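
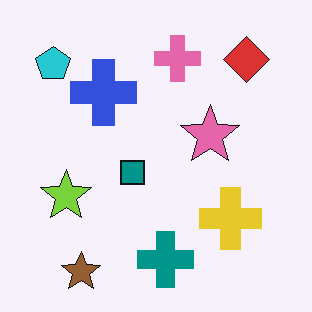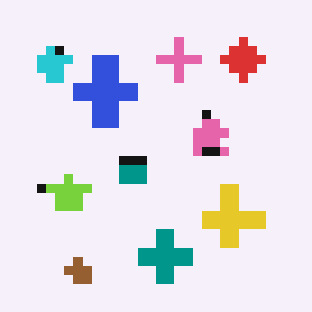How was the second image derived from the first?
The transformation is: heavily pixelated into large blocks.

Shapes are reduced to large square blocks; fine edges and outlines are lost — a downscale-then-upscale (mosaic) effect.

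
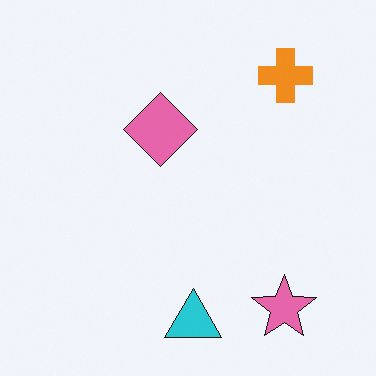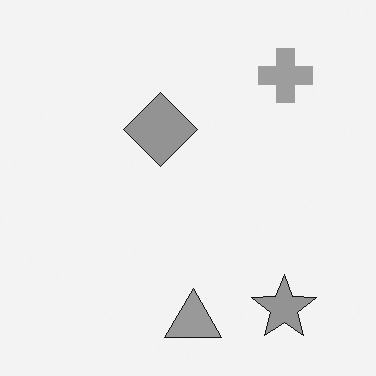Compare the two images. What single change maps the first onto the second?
This is the original image converted to grayscale.

All color is removed — every shape is now a shade of grey.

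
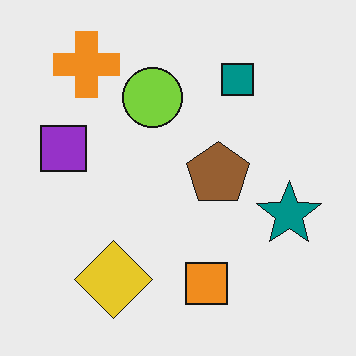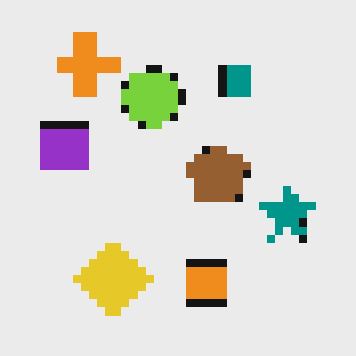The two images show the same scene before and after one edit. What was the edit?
It was pixelated into visible square blocks.

Shapes are reduced to large square blocks; fine edges and outlines are lost — a downscale-then-upscale (mosaic) effect.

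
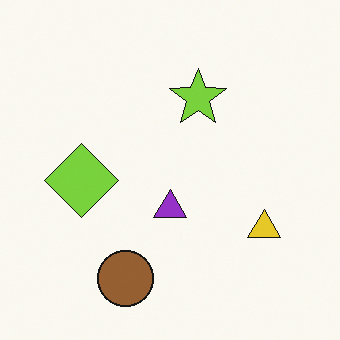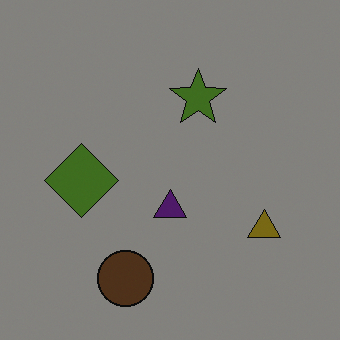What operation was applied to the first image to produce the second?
The image was darkened a lot.

Every pixel — background and shapes alike — is uniformly darkened.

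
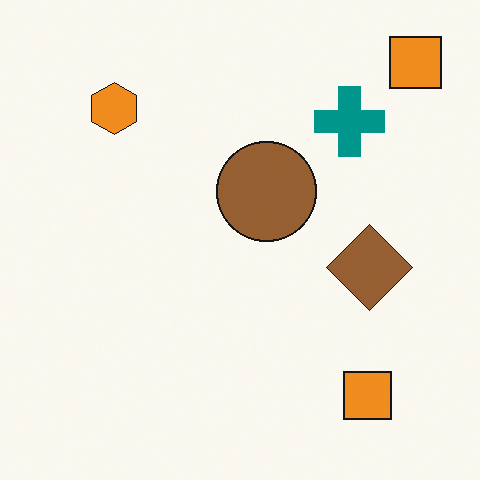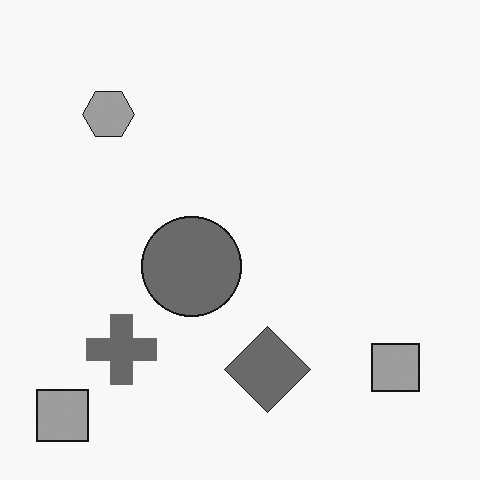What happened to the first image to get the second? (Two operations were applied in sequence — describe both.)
It was converted to grayscale, then transposed (reflected across the top-left ↔ bottom-right diagonal).

All color is removed — every shape is now a shade of grey. Shapes have swapped their row and column positions — what was in the top-right is now in the bottom-left — a diagonal reflection.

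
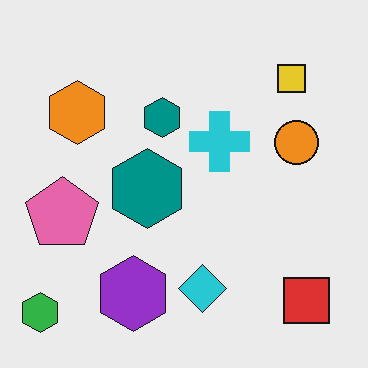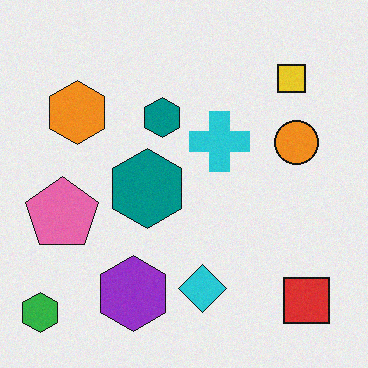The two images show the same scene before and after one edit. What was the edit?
The image was degraded with a light layer of grain.

Random speckle covers the whole image, including the flat background.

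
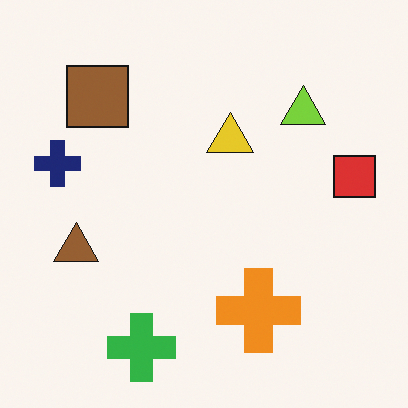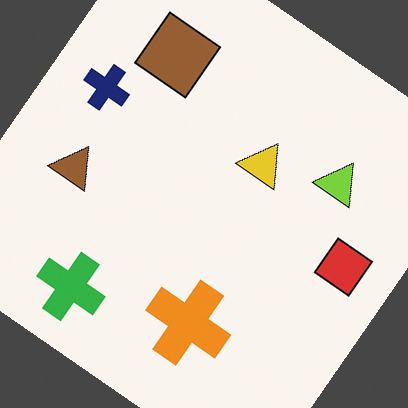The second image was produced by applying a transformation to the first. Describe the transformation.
It was rotated clockwise by a large amount — several tens of degrees.

Every shape is tilted by the same angle and the image corners show triangular fill wedges — a whole-image rotation by a non-right angle.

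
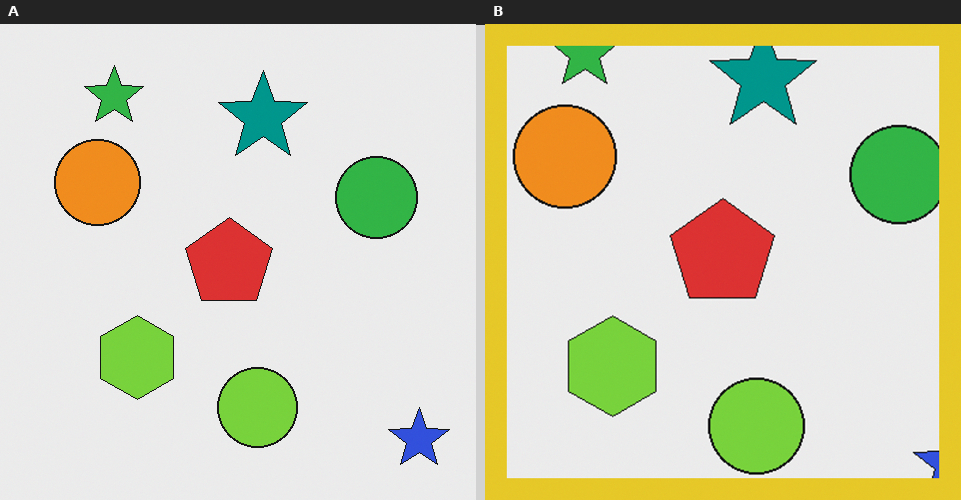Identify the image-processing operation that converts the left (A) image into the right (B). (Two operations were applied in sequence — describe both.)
The image was cropped slightly and scaled back up, then framed with a yellow border.

The visible shapes are larger and the field of view is narrower; shapes near the original edges may be partly or wholly outside the frame — a crop-and-rescale. A solid yellow frame runs around the edge of the right (B) image, with the content slightly shrunk inside it.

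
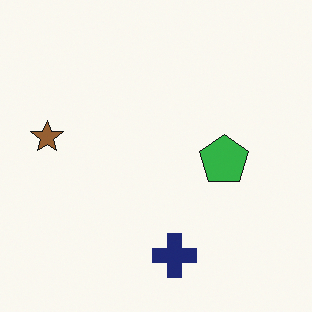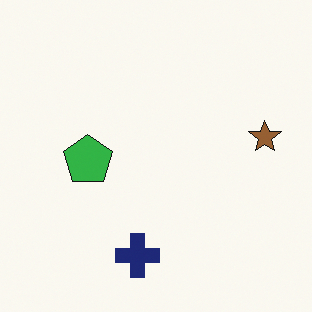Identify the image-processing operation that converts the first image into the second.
Flipped horizontally (left ↔ right).

The brown star is in the left of the first image and the right of the second — shapes on opposite sides of the vertical midline have swapped in a mirror flip.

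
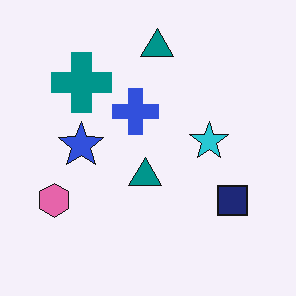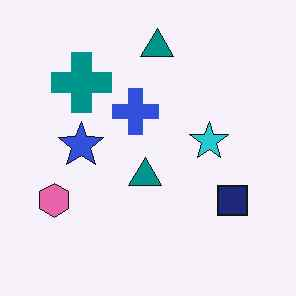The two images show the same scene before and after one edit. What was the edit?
The image was JPEG-compressed with visible artifacts.

Blocky 8×8 compression artifacts appear around shape edges and the flat background shows ringing — characteristic JPEG degradation.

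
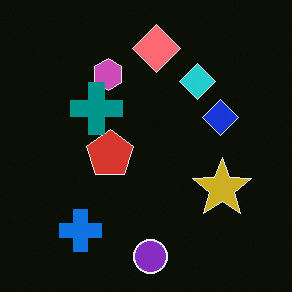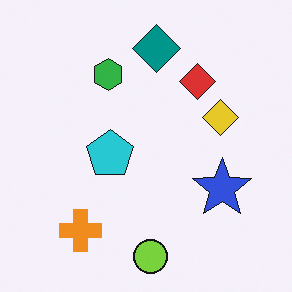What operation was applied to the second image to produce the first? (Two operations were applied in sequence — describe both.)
The image was color-inverted (negative), then overlaid with an additional teal cross.

The light background has become dark and every shape's color is its complement — a photographic negative. A teal cross appears in the first image that is absent from the second.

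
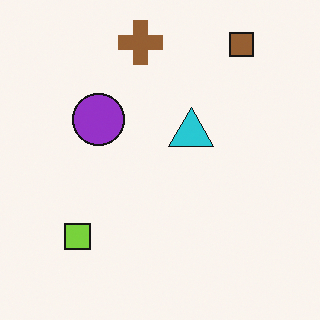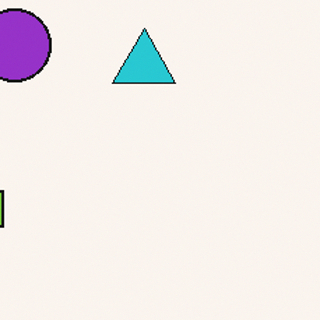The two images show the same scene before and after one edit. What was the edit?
The transformation is: cropped to a modestly smaller region and rescaled.

The visible shapes are larger and the field of view is narrower; shapes near the original edges may be partly or wholly outside the frame — a crop-and-rescale.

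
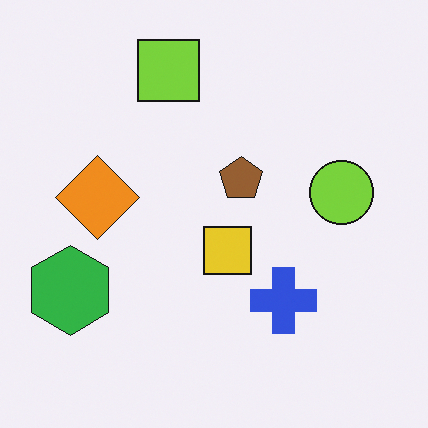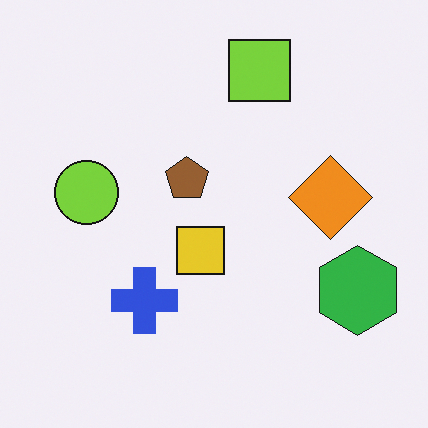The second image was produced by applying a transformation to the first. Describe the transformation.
The second image is the first flipped horizontally (left ↔ right).

The green hexagon is in the bottom-left of the first image and the bottom-right of the second — shapes on opposite sides of the vertical midline have swapped in a mirror flip.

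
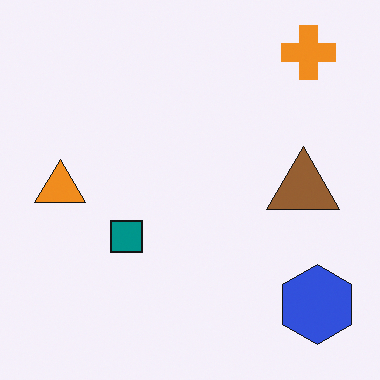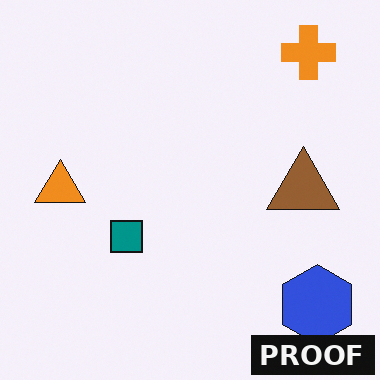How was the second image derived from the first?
This is the original image watermarked with the text "PROOF" in the lower-right corner.

A dark label reading "PROOF" appears in the lower-right corner.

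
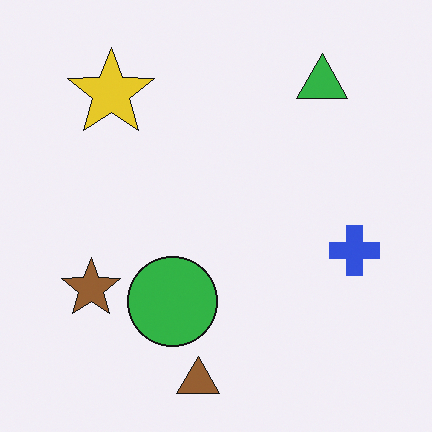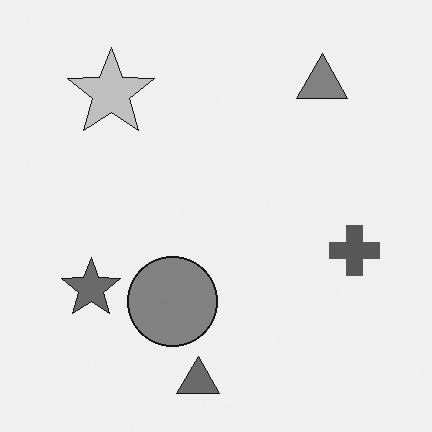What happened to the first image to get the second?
Converted to grayscale.

All color is removed — every shape is now a shade of grey.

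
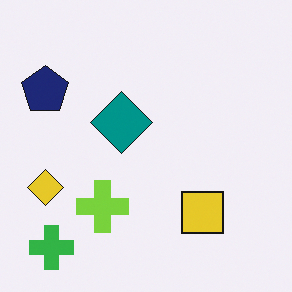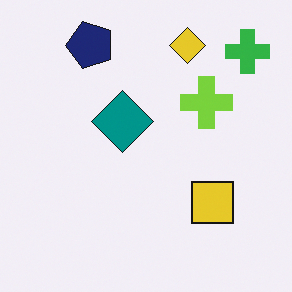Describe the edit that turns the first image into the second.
Transposed (reflected across the top-left ↔ bottom-right diagonal).

Shapes have swapped their row and column positions — what was in the top-right is now in the bottom-left — a diagonal reflection.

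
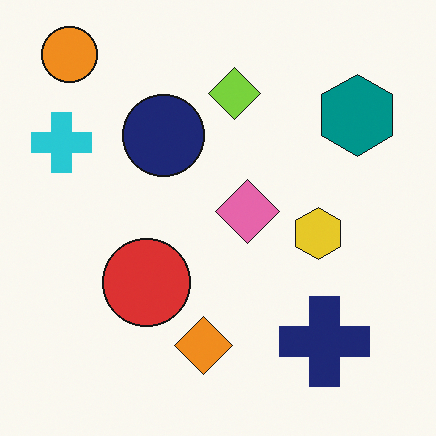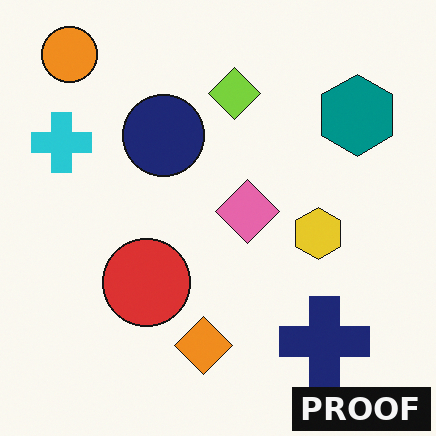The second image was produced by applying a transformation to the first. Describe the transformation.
The image was watermarked with the text "PROOF" in the lower-right corner.

A dark label reading "PROOF" appears in the lower-right corner.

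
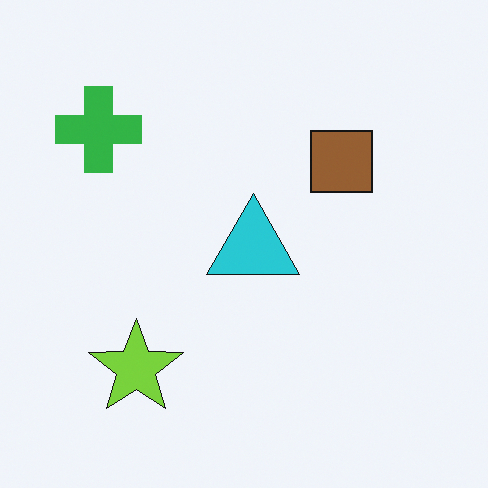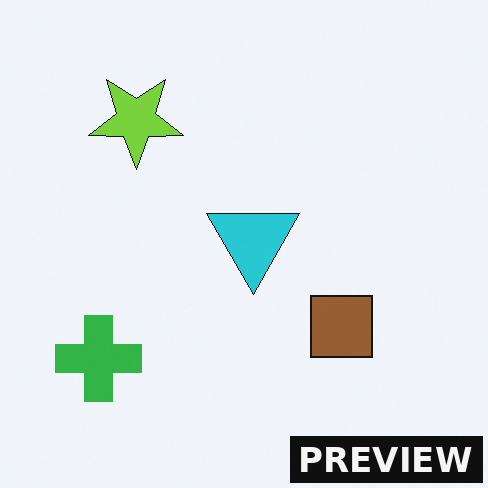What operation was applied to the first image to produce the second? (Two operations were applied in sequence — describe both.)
This is the original image flipped vertically (top ↔ bottom), then watermarked with the text "PREVIEW" in the lower-right corner.

The lime star is in the bottom-left of the first image and the top-left of the second — shapes on opposite sides of the horizontal midline have swapped in a mirror flip. A dark label reading "PREVIEW" appears in the lower-right corner.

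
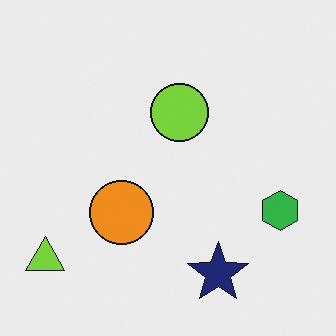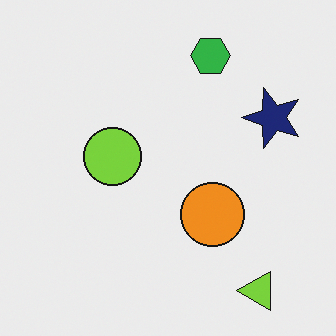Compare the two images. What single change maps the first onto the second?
It was rotated 90° counter-clockwise.

The lime triangle sits in the bottom-left of the first image and the bottom-right of the second — consistent with a whole-image 90° counter-clockwise rotation.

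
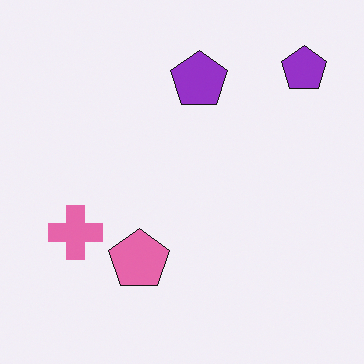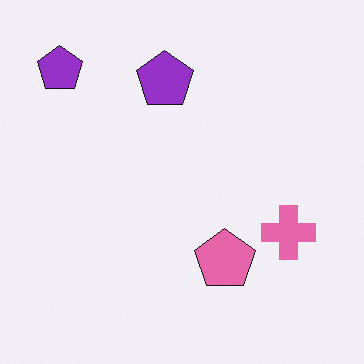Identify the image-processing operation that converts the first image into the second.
Flipped horizontally (left ↔ right).

The pink cross is in the left of the first image and the right of the second — shapes on opposite sides of the vertical midline have swapped in a mirror flip.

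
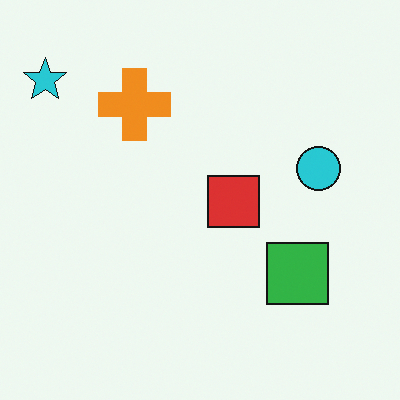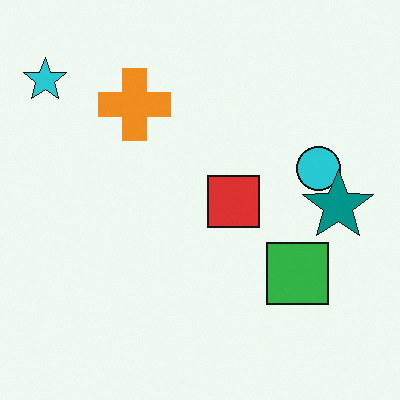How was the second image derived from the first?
Overlaid with an additional teal star.

A teal star appears in the second image that is absent from the first.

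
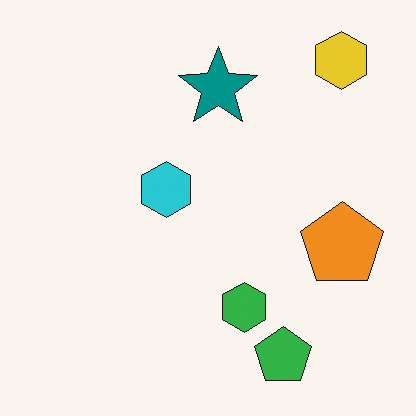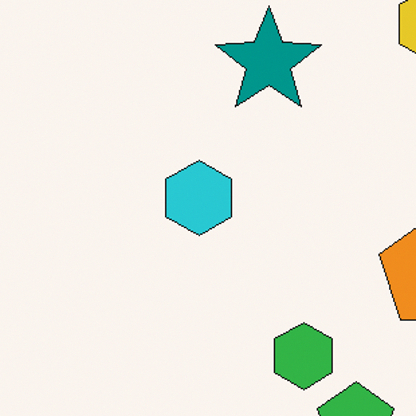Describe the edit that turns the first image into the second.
Cropped to a modestly smaller region and rescaled.

The visible shapes are larger and the field of view is narrower; shapes near the original edges may be partly or wholly outside the frame — a crop-and-rescale.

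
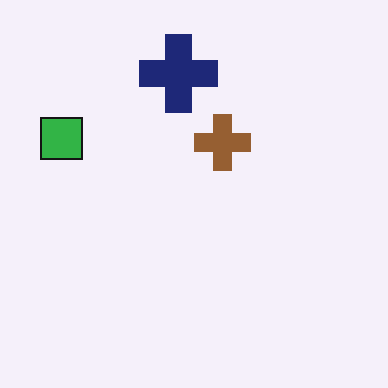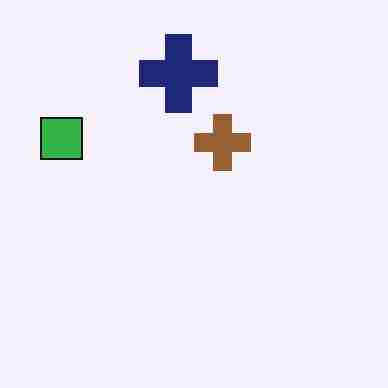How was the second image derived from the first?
It was degraded with heavy JPEG compression.

Blocky 8×8 compression artifacts appear around shape edges and the flat background shows ringing — characteristic JPEG degradation.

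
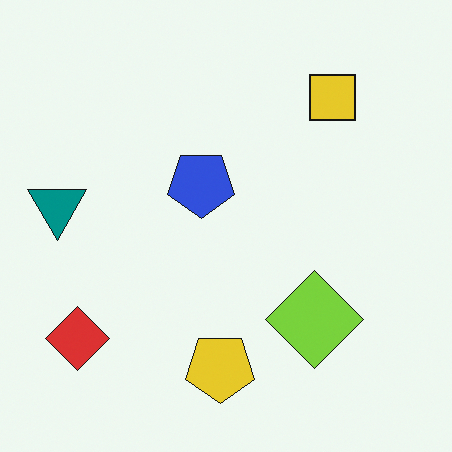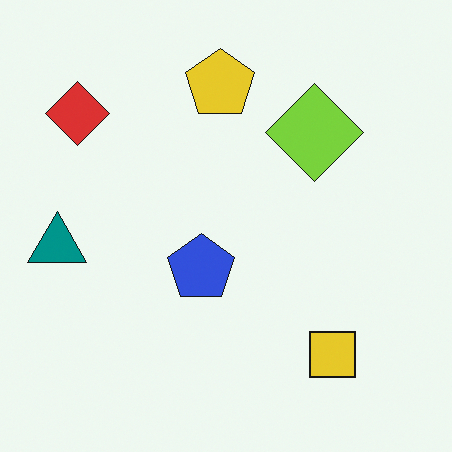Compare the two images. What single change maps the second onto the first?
The image was flipped vertically (top ↔ bottom).

The yellow pentagon is in the top of the second image and the bottom of the first — shapes on opposite sides of the horizontal midline have swapped in a mirror flip.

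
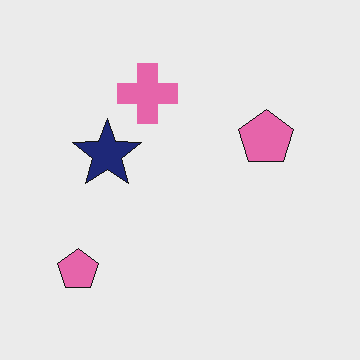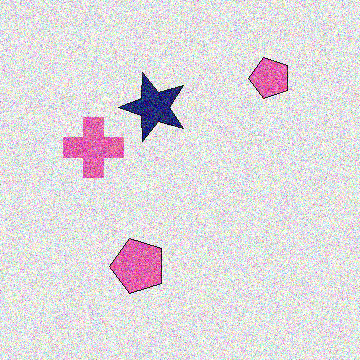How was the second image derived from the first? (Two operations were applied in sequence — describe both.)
This is the original image transposed (reflected across the top-left ↔ bottom-right diagonal), then degraded with heavy additive noise.

Shapes have swapped their row and column positions — what was in the top-right is now in the bottom-left — a diagonal reflection. Random speckle covers the whole image, including the flat background.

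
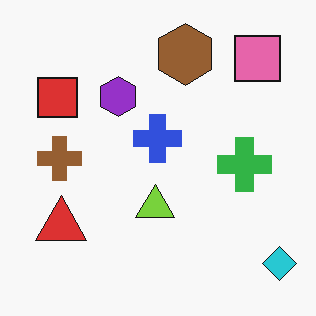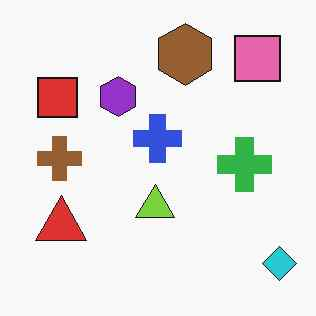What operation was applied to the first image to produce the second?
The image was JPEG-compressed with visible artifacts.

Blocky 8×8 compression artifacts appear around shape edges and the flat background shows ringing — characteristic JPEG degradation.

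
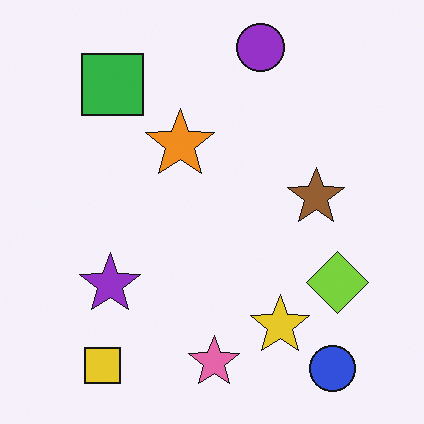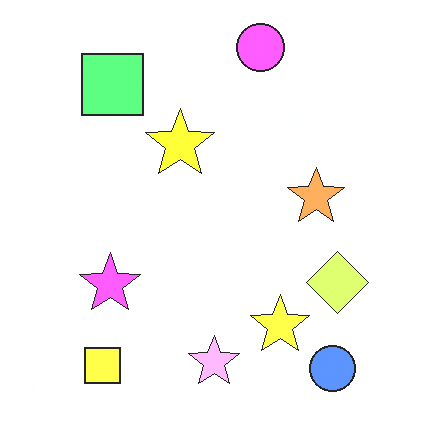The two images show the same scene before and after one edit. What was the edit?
The transformation is: substantially brightened.

Every pixel — background and shapes alike — is uniformly brightened.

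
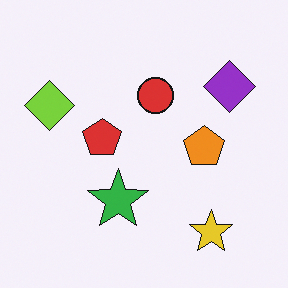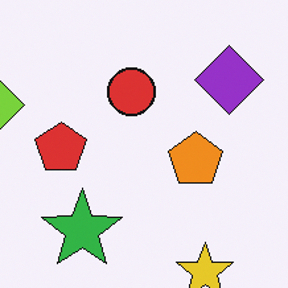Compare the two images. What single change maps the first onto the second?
This is the original image cropped to a modestly smaller region and rescaled.

The visible shapes are larger and the field of view is narrower; shapes near the original edges may be partly or wholly outside the frame — a crop-and-rescale.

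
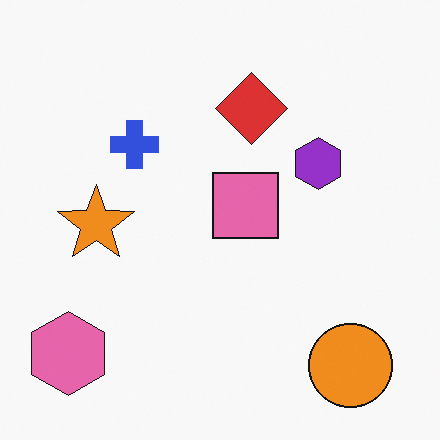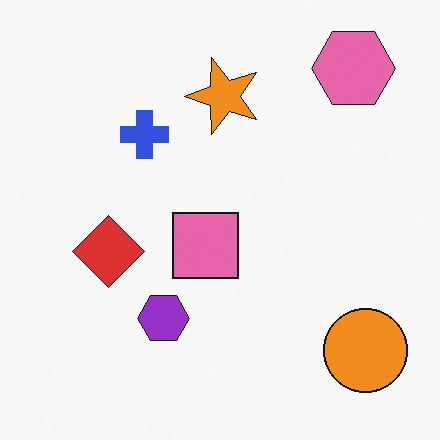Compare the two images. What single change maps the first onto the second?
This is the original image transposed (reflected across the top-left ↔ bottom-right diagonal).

Shapes have swapped their row and column positions — what was in the top-right is now in the bottom-left — a diagonal reflection.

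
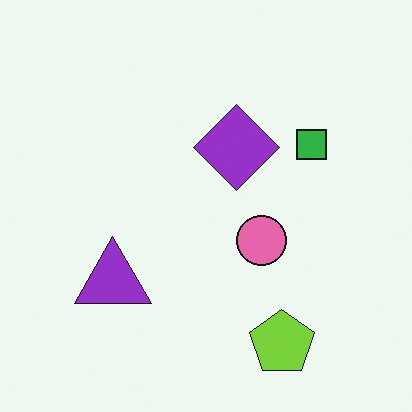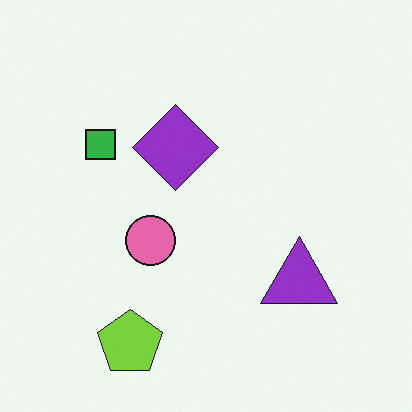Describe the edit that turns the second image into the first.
This is the original image flipped horizontally (left ↔ right).

The green square is in the left of the second image and the right of the first — shapes on opposite sides of the vertical midline have swapped in a mirror flip.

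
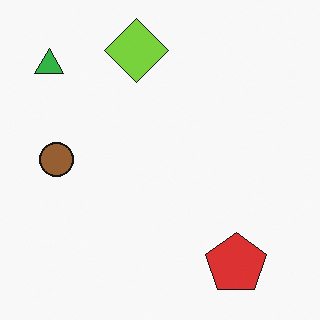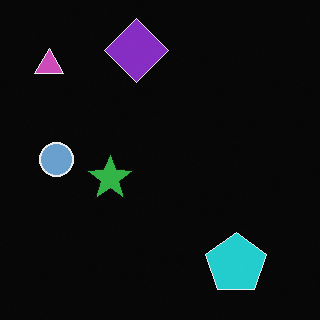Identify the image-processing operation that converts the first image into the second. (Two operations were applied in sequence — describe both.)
The transformation is: color-inverted (negative), then overlaid with an additional green star.

The light background has become dark and every shape's color is its complement — a photographic negative. A green star appears in the second image that is absent from the first.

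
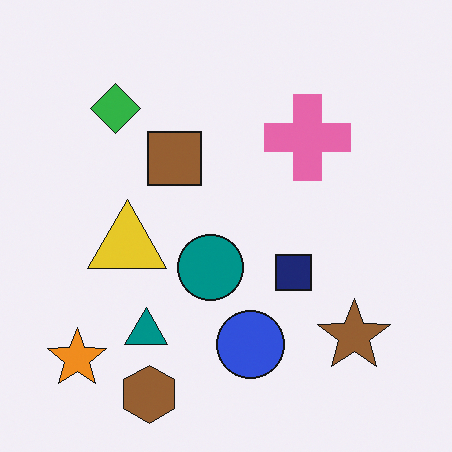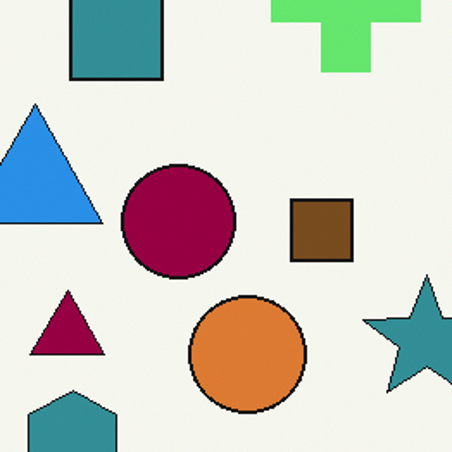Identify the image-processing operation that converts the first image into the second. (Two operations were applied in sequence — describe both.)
The image was hue-shifted by a large amount, then cropped to a noticeably smaller region and rescaled.

Every shape's color has rotated by the same amount around the hue wheel — a uniform hue shift. The visible shapes are larger and the field of view is narrower; shapes near the original edges may be partly or wholly outside the frame — a crop-and-rescale.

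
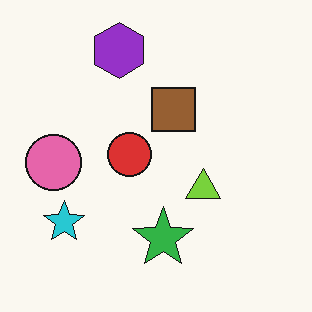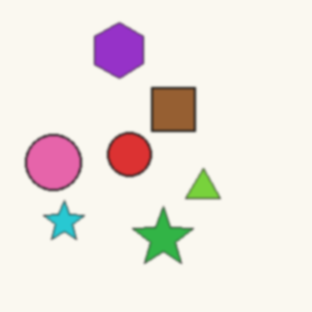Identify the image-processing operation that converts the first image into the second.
The transformation is: slightly softened.

Shape edges and outlines are uniformly softened across the whole image.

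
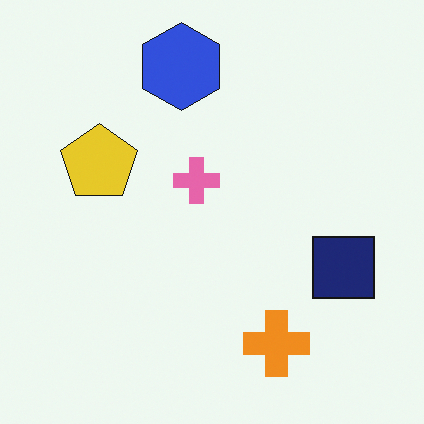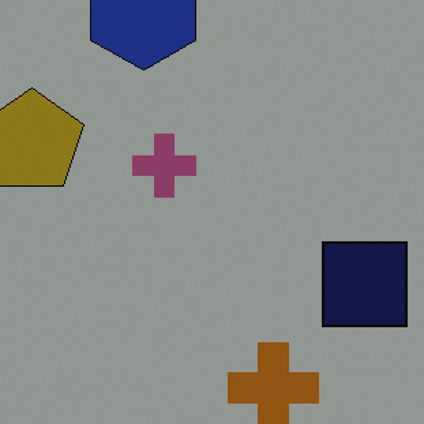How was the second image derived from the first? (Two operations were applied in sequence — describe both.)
It was cropped to a modestly smaller region and rescaled, then substantially darkened.

The visible shapes are larger and the field of view is narrower; shapes near the original edges may be partly or wholly outside the frame — a crop-and-rescale. Every pixel — background and shapes alike — is uniformly darkened.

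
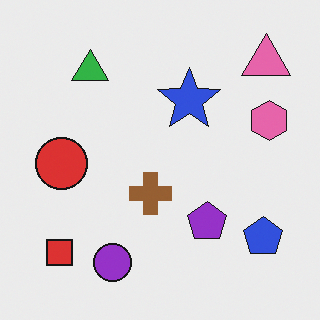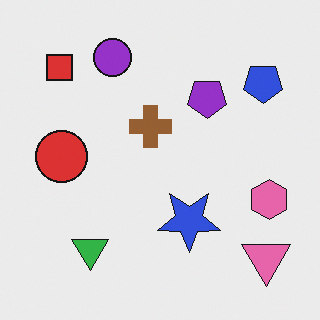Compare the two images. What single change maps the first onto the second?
It was flipped vertically (top ↔ bottom).

The purple circle is in the bottom of the first image and the top of the second — shapes on opposite sides of the horizontal midline have swapped in a mirror flip.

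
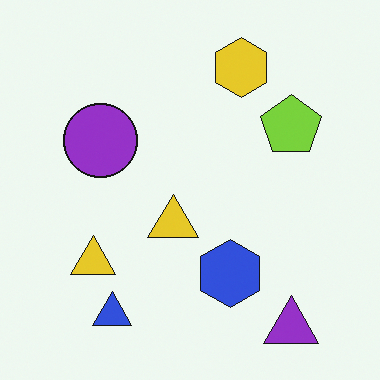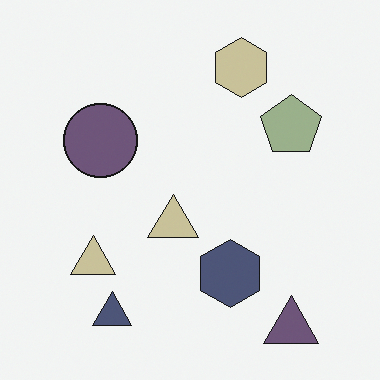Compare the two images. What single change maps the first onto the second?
The image was heavily desaturated.

All colors are more muted and greyish — a global saturation change.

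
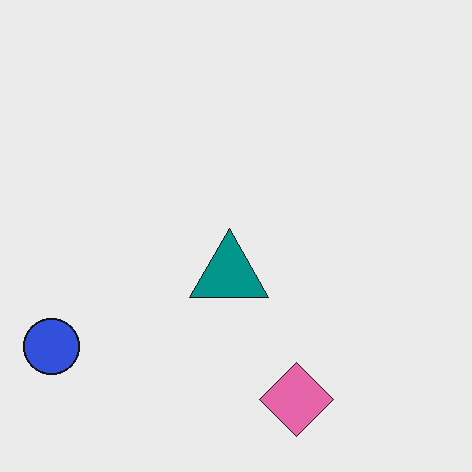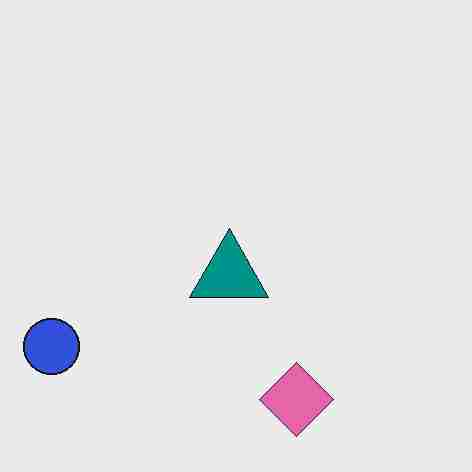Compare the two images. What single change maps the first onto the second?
Degraded with heavy JPEG compression.

Blocky 8×8 compression artifacts appear around shape edges and the flat background shows ringing — characteristic JPEG degradation.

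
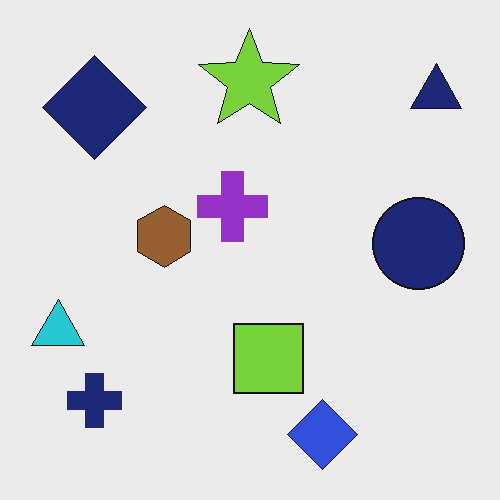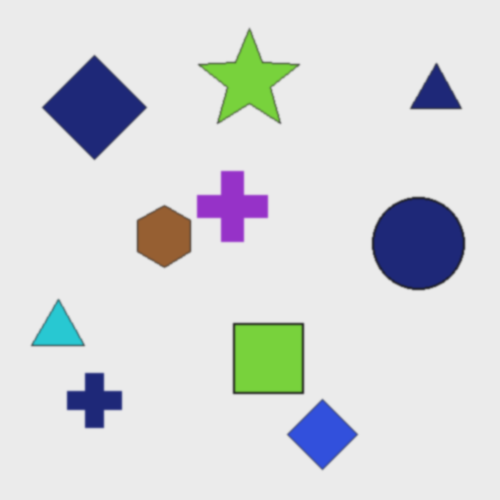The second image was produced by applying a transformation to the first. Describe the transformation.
The transformation is: lightly blurred.

Shape edges and outlines are uniformly softened across the whole image.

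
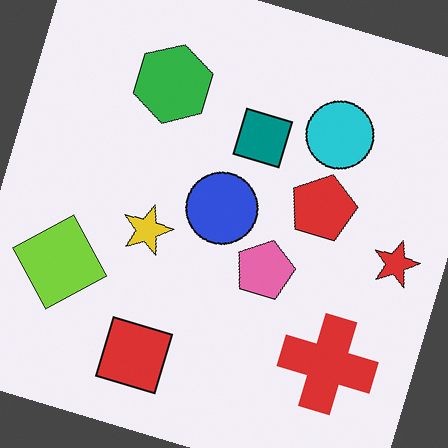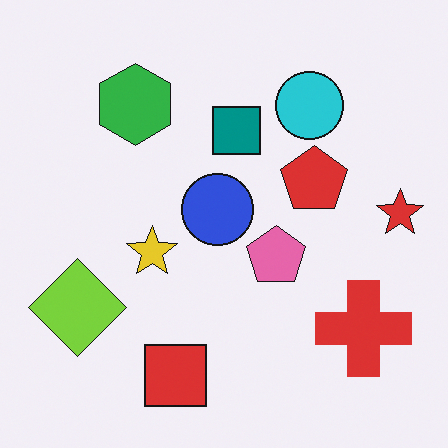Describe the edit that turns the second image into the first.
This is the original image rotated clockwise by a moderate amount.

Every shape is tilted by the same angle and the image corners show triangular fill wedges — a whole-image rotation by a non-right angle.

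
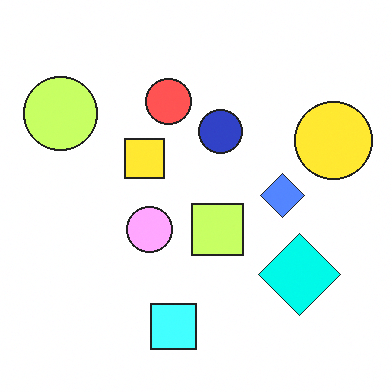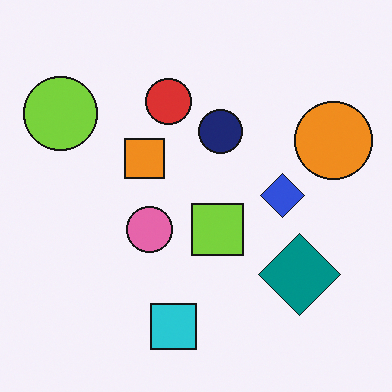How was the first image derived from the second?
This is the original image brightened a lot.

Every pixel — background and shapes alike — is uniformly brightened.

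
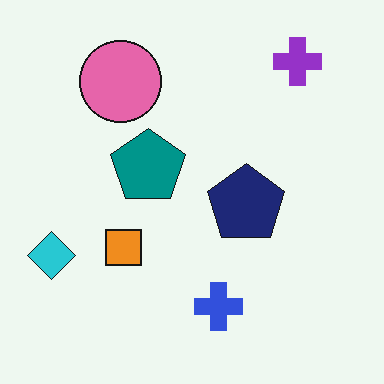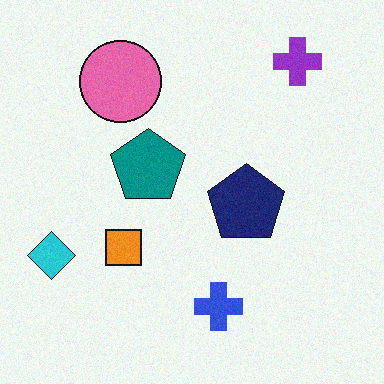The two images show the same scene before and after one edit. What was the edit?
It was degraded with a light layer of grain.

Random speckle covers the whole image, including the flat background.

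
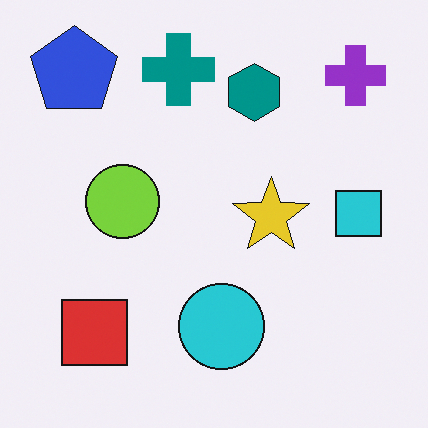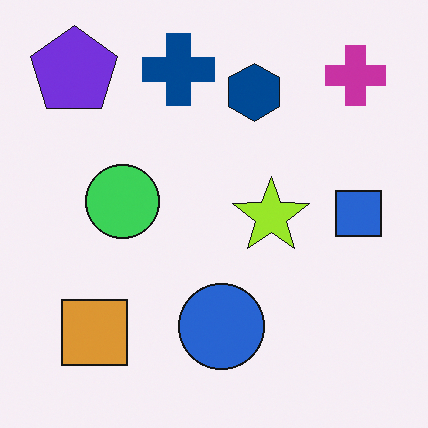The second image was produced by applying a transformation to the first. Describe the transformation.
This is the original image hue-shifted slightly.

Every shape's color has rotated by the same amount around the hue wheel — a uniform hue shift.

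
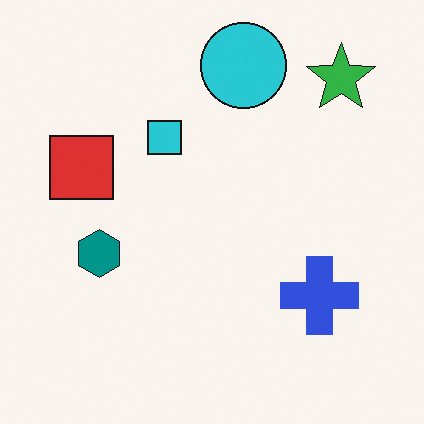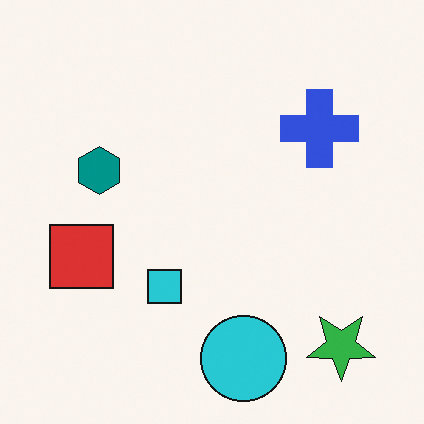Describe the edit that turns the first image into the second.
The second image is the first flipped vertically (top ↔ bottom).

The cyan circle is in the top of the first image and the bottom of the second — shapes on opposite sides of the horizontal midline have swapped in a mirror flip.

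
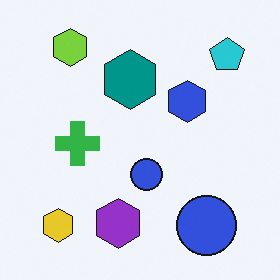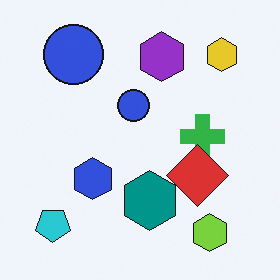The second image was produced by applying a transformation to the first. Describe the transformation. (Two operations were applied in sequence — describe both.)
The second image is the first rotated 180°, then overlaid with an additional red diamond.

The cyan pentagon sits in the top-right of the first image and the bottom-left of the second — consistent with a whole-image 180° rotation. A red diamond appears in the second image that is absent from the first.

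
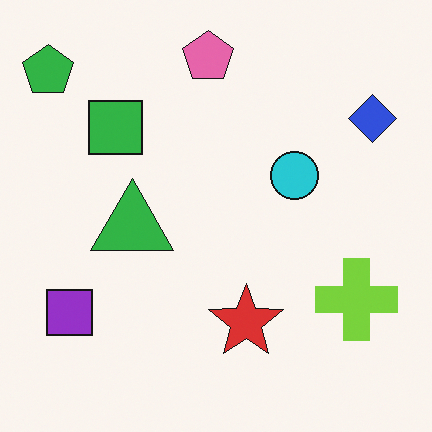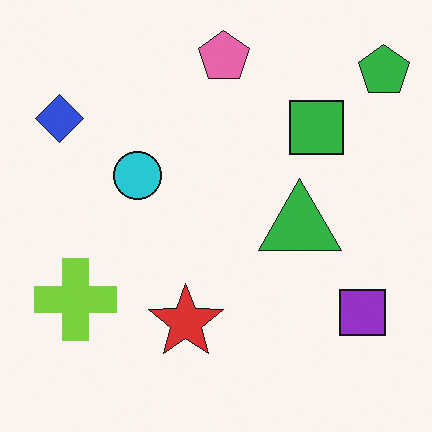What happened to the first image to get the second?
It was flipped horizontally (left ↔ right).

The green pentagon is in the top-left of the first image and the top-right of the second — shapes on opposite sides of the vertical midline have swapped in a mirror flip.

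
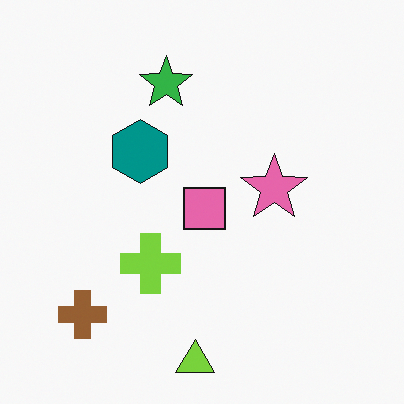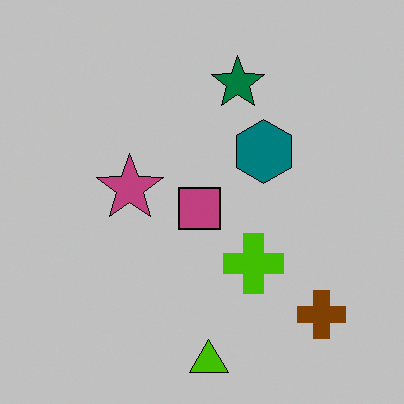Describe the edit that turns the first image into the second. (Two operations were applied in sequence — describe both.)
It was flipped horizontally (left ↔ right), then aggressively posterized.

The brown cross is in the bottom-left of the first image and the bottom-right of the second — shapes on opposite sides of the vertical midline have swapped in a mirror flip. Each flat color has snapped to a coarser quantized level — most visibly, the near-white background has dropped to a flat grey.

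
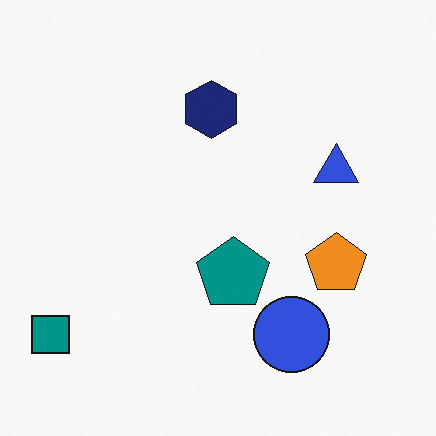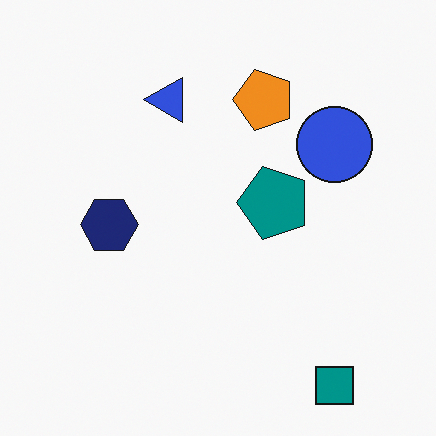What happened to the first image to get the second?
The transformation is: rotated 90° counter-clockwise.

The teal square sits in the bottom-left of the first image and the bottom-right of the second — consistent with a whole-image 90° counter-clockwise rotation.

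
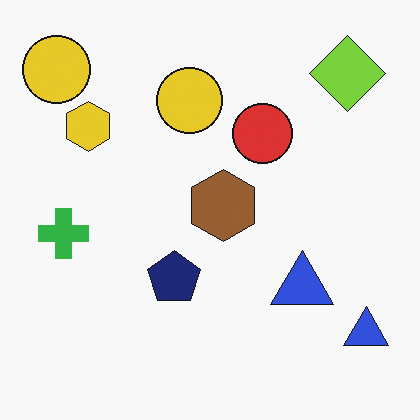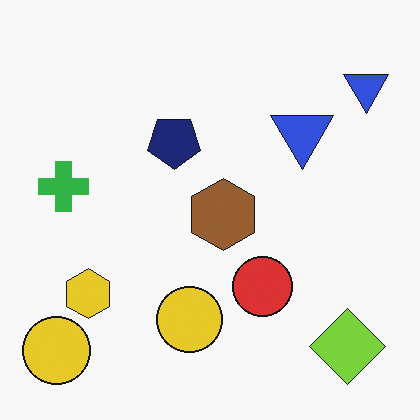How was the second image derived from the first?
It was flipped vertically (top ↔ bottom).

The lime diamond is in the top-right of the first image and the bottom-right of the second — shapes on opposite sides of the horizontal midline have swapped in a mirror flip.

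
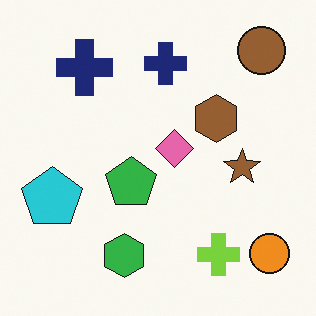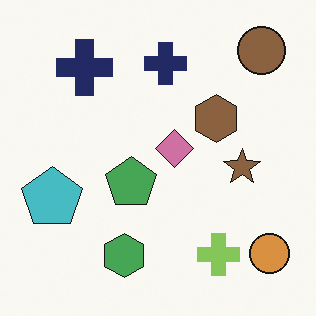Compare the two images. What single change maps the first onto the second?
The second image is the first slightly desaturated.

All colors are more muted and greyish — a global saturation change.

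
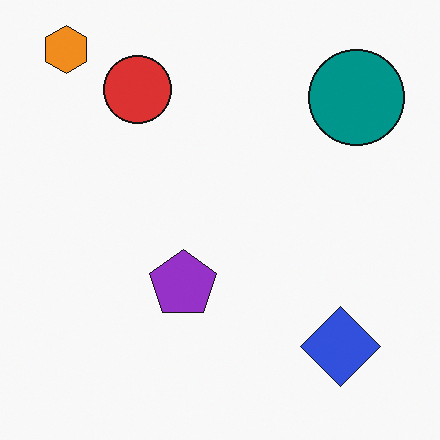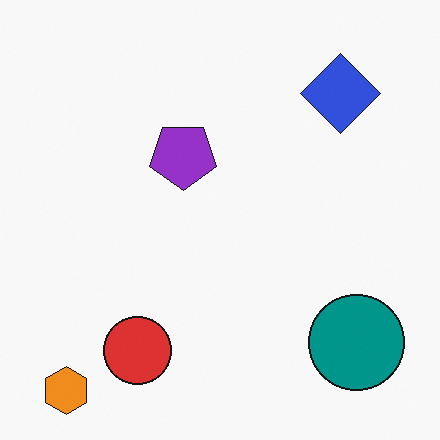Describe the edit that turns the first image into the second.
The second image is the first flipped vertically (top ↔ bottom).

The orange hexagon is in the top-left of the first image and the bottom-left of the second — shapes on opposite sides of the horizontal midline have swapped in a mirror flip.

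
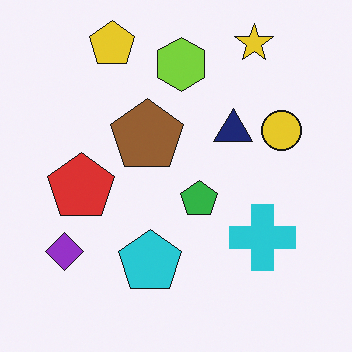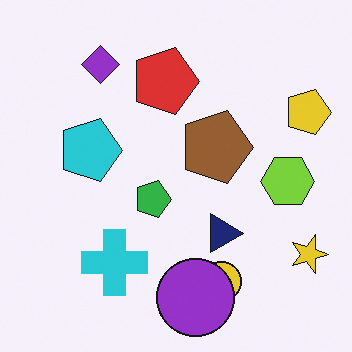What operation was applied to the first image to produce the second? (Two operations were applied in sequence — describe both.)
It was rotated 90° clockwise, then overlaid with an additional purple circle.

The yellow star sits in the top-right of the first image and the bottom-right of the second — consistent with a whole-image 90° clockwise rotation. A purple circle appears in the second image that is absent from the first.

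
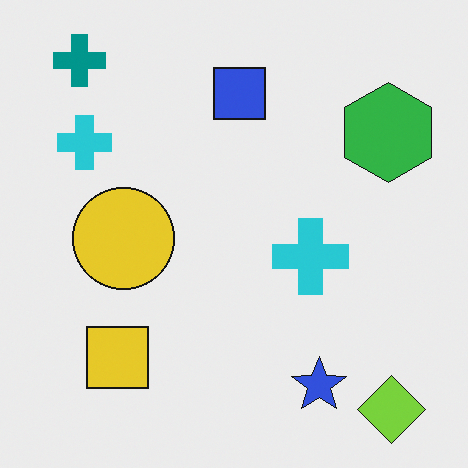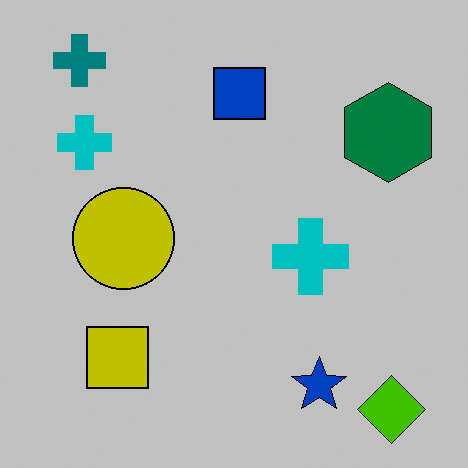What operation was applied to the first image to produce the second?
The transformation is: aggressively posterized.

Each flat color has snapped to a coarser quantized level — most visibly, the near-white background has dropped to a flat grey.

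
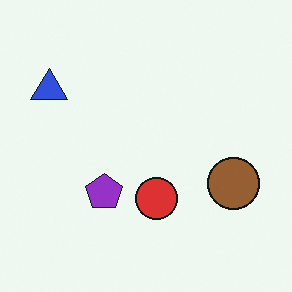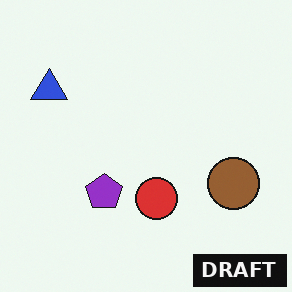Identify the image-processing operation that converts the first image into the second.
The image was watermarked with the text "DRAFT" in the lower-right corner.

A dark label reading "DRAFT" appears in the lower-right corner.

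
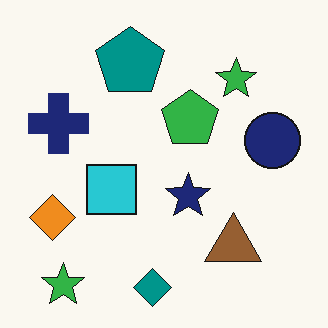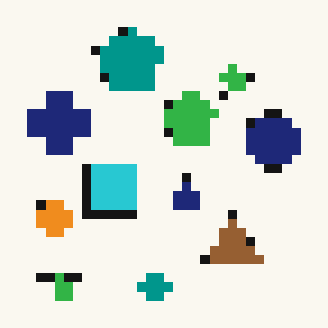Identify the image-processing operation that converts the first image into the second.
Heavily pixelated into large blocks.

Shapes are reduced to large square blocks; fine edges and outlines are lost — a downscale-then-upscale (mosaic) effect.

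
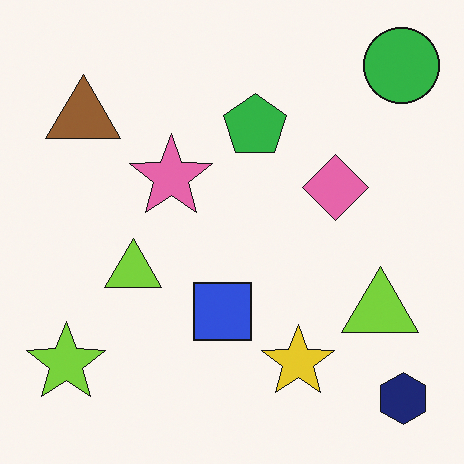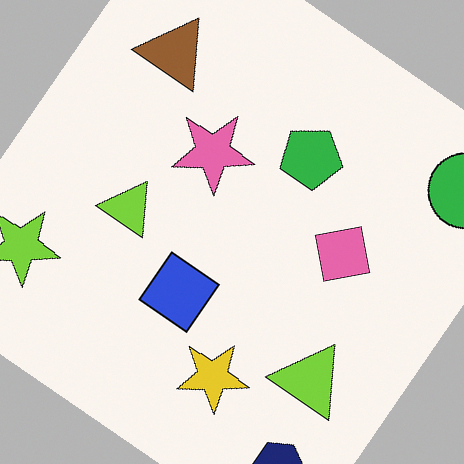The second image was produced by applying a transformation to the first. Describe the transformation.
The second image is the first rotated clockwise by a large amount — several tens of degrees.

Every shape is tilted by the same angle and the image corners show triangular fill wedges — a whole-image rotation by a non-right angle.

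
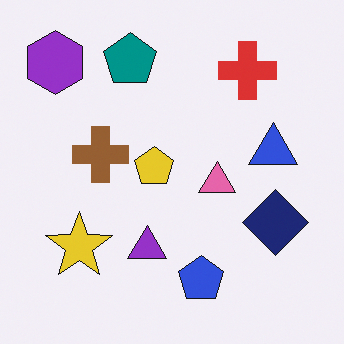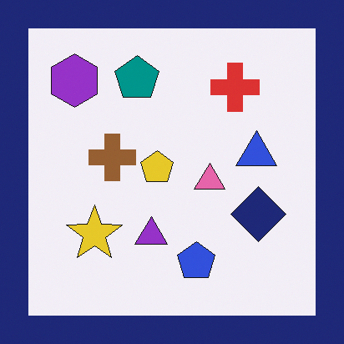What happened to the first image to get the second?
It was framed with a navy border.

A solid navy frame runs around the edge of the second image, with the content slightly shrunk inside it.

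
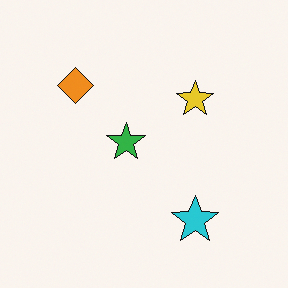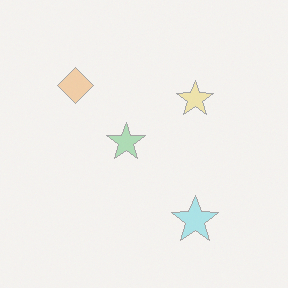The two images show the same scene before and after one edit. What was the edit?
The image was washed out (contrast reduced).

Tones are pushed toward mid-grey across the whole image — a global contrast change.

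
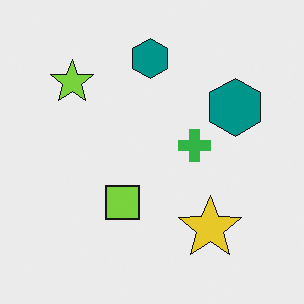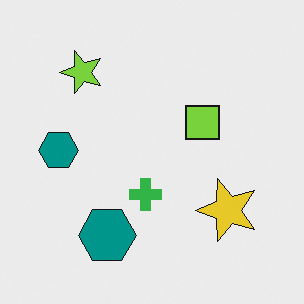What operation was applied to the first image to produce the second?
Transposed (reflected across the top-left ↔ bottom-right diagonal).

Shapes have swapped their row and column positions — what was in the top-right is now in the bottom-left — a diagonal reflection.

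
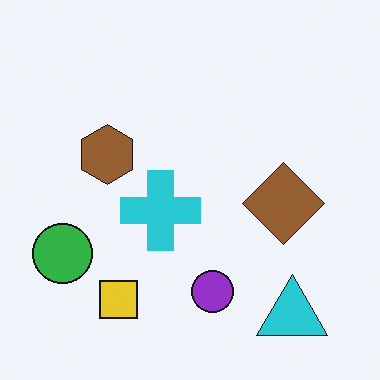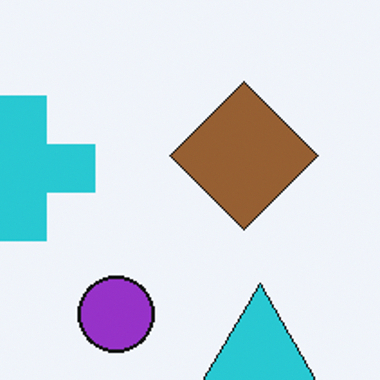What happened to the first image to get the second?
It was cropped to a noticeably smaller region and rescaled.

The visible shapes are larger and the field of view is narrower; shapes near the original edges may be partly or wholly outside the frame — a crop-and-rescale.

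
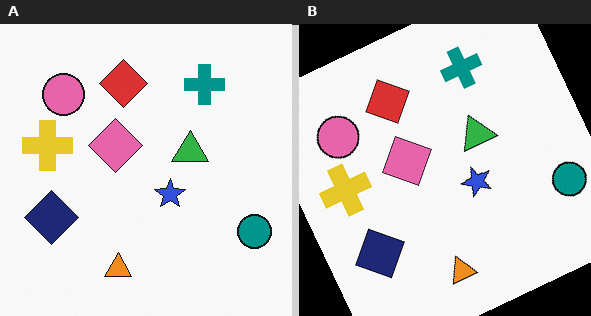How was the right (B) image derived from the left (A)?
The right (B) image is the left (A) rotated counter-clockwise by a clearly visible amount.

Every shape is tilted by the same angle and the image corners show triangular fill wedges — a whole-image rotation by a non-right angle.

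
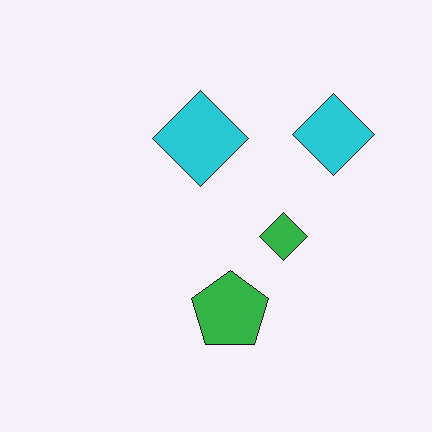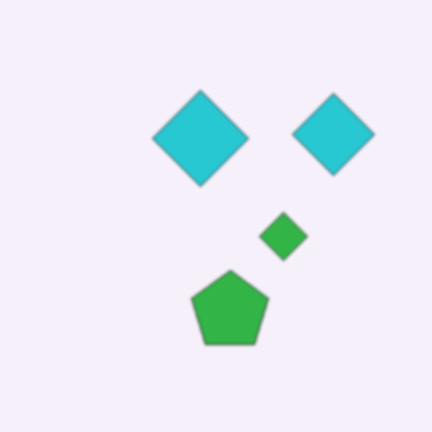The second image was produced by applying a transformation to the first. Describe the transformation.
The transformation is: lightly blurred.

Shape edges and outlines are uniformly softened across the whole image.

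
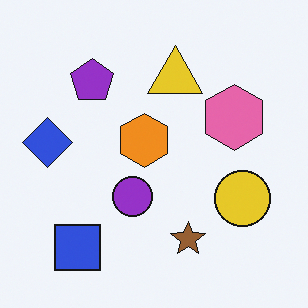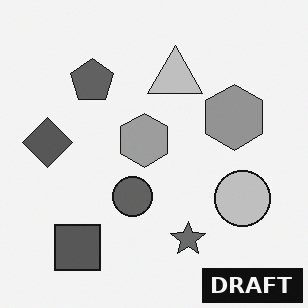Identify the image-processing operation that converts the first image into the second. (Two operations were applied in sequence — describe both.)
The transformation is: converted to grayscale, then watermarked with the text "DRAFT" in the lower-right corner.

All color is removed — every shape is now a shade of grey. A dark label reading "DRAFT" appears in the lower-right corner.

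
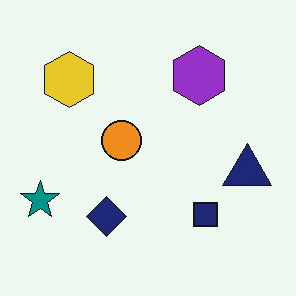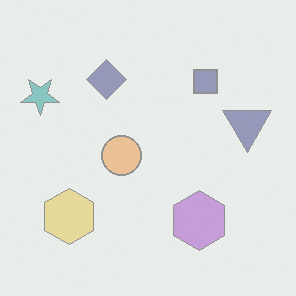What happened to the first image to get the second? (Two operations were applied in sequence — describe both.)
The second image is the first flipped vertically (top ↔ bottom), then given much lower contrast.

The purple hexagon is in the top-right of the first image and the bottom-right of the second — shapes on opposite sides of the horizontal midline have swapped in a mirror flip. Tones are pushed toward mid-grey across the whole image — a global contrast change.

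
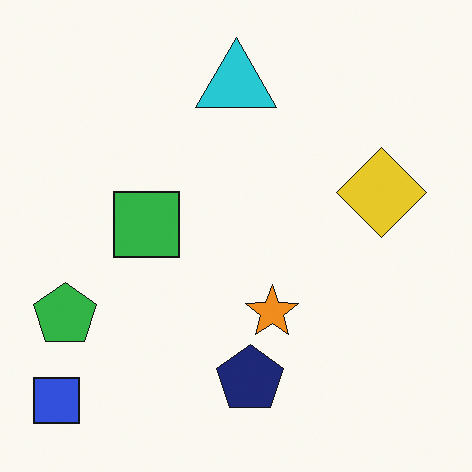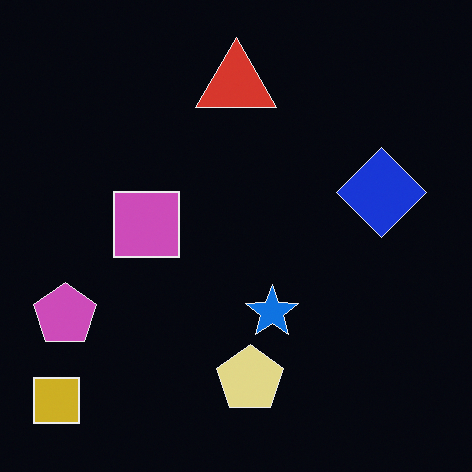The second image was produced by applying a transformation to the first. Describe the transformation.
The second image is the first color-inverted (negative).

The light background has become dark and every shape's color is its complement — a photographic negative.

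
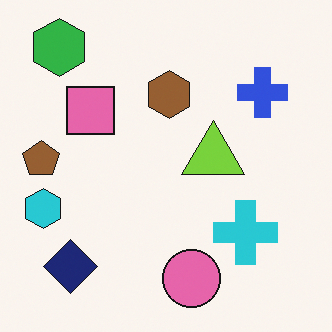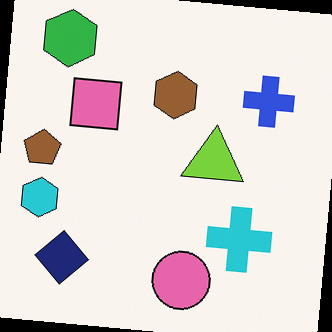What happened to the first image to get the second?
Rotated clockwise by a slight angle.

Every shape is tilted by the same angle and the image corners show triangular fill wedges — a whole-image rotation by a non-right angle.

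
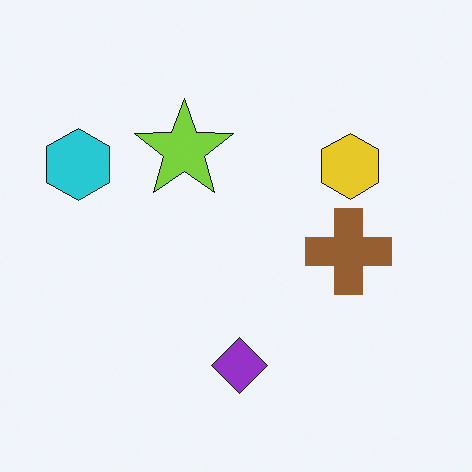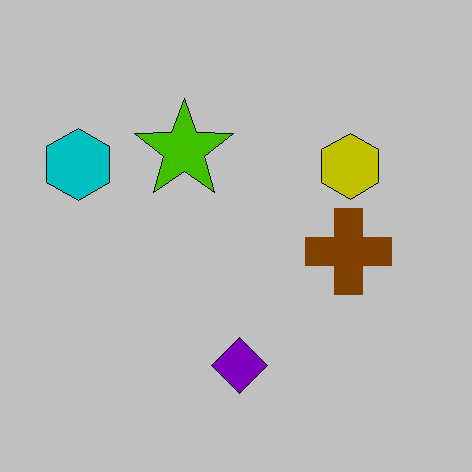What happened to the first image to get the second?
It was aggressively posterized.

Each flat color has snapped to a coarser quantized level — most visibly, the near-white background has dropped to a flat grey.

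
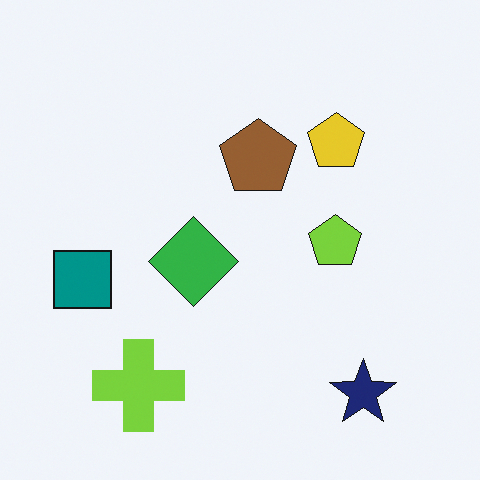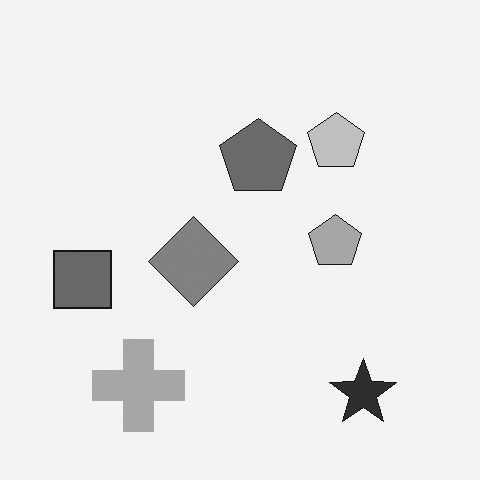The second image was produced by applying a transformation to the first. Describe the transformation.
The transformation is: converted to grayscale.

All color is removed — every shape is now a shade of grey.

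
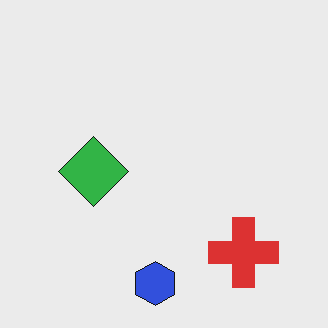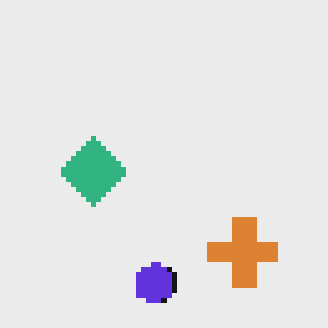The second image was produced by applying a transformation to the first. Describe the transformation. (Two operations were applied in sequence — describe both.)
This is the original image hue-shifted by a small amount, then lightly pixelated (a mild mosaic effect).

Every shape's color has rotated by the same amount around the hue wheel — a uniform hue shift. Shapes are reduced to large square blocks; fine edges and outlines are lost — a downscale-then-upscale (mosaic) effect.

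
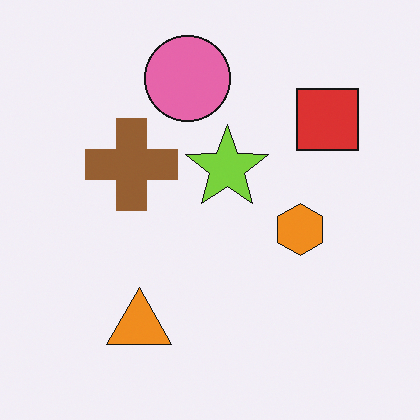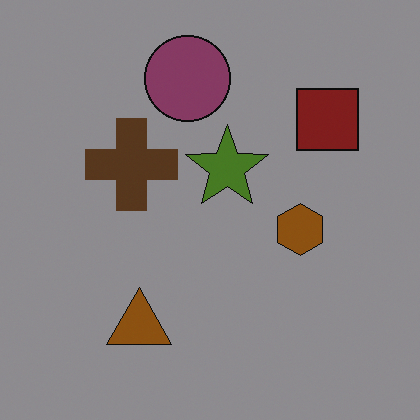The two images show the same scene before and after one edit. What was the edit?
This is the original image substantially darkened.

Every pixel — background and shapes alike — is uniformly darkened.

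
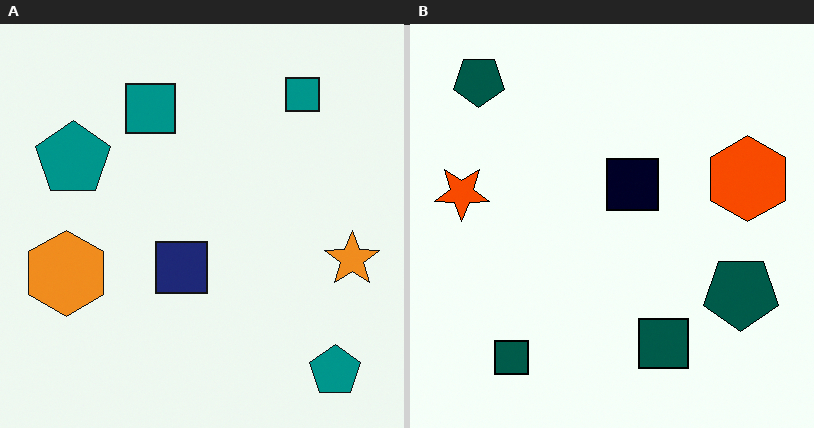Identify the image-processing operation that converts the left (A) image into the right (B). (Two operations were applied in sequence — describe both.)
The right (B) image is the left (A) rotated 180°, then given much higher contrast.

The orange star sits in the right of the left (A) image and the left of the right (B) — consistent with a whole-image 180° rotation. Tones are pushed away from mid-grey across the whole image — a global contrast change.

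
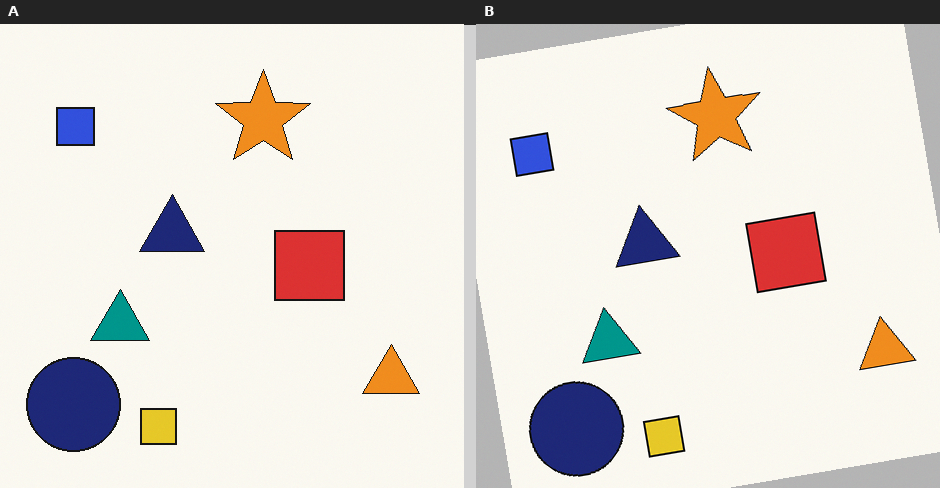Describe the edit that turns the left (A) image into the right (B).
The transformation is: rotated counter-clockwise by a small amount.

Every shape is tilted by the same angle and the image corners show triangular fill wedges — a whole-image rotation by a non-right angle.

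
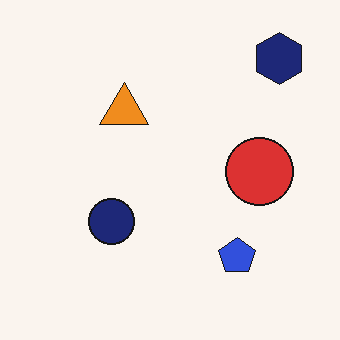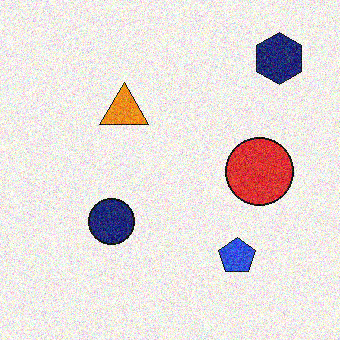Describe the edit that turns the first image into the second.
The transformation is: degraded with moderate additive noise.

Random speckle covers the whole image, including the flat background.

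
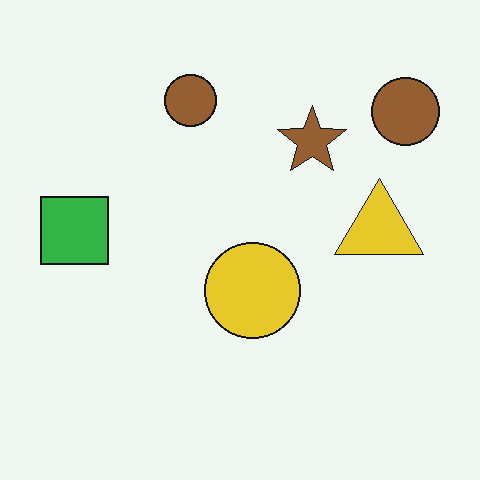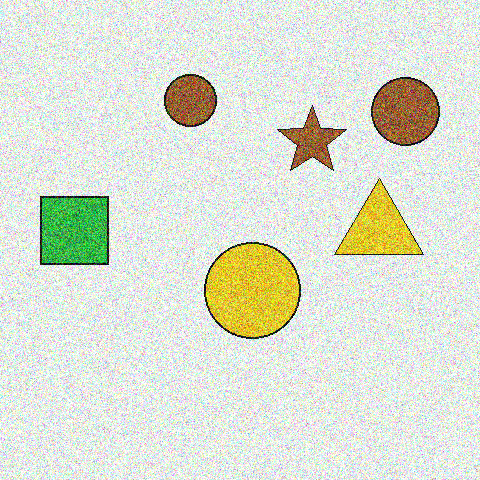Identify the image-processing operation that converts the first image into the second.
It was degraded with a thick layer of grain.

Random speckle covers the whole image, including the flat background.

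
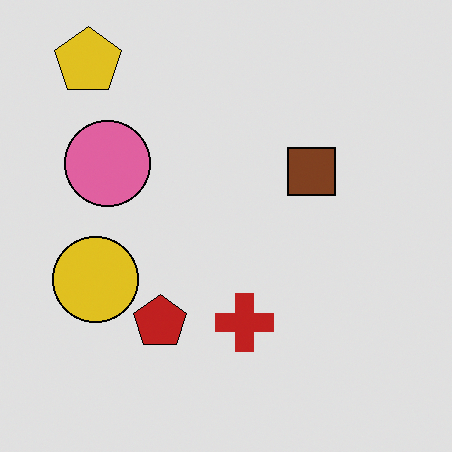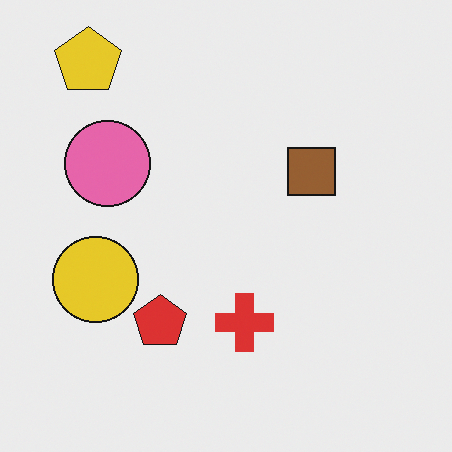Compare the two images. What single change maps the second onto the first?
The transformation is: posterized to a reduced palette.

Each flat color has snapped to a coarser quantized level — most visibly, the near-white background has dropped to a flat grey.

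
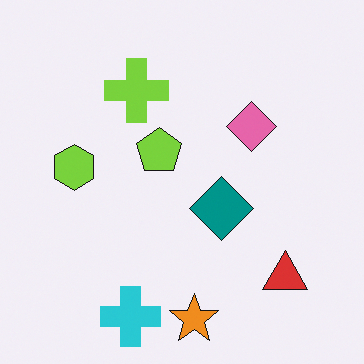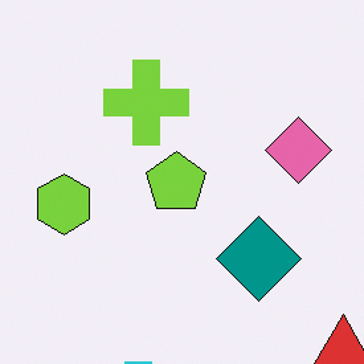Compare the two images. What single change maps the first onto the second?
This is the original image cropped slightly and scaled back up.

The visible shapes are larger and the field of view is narrower; shapes near the original edges may be partly or wholly outside the frame — a crop-and-rescale.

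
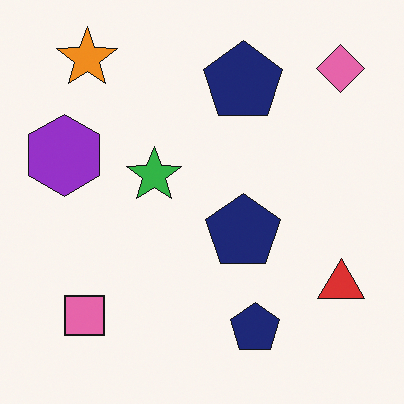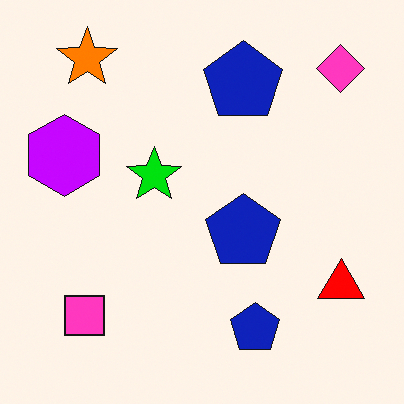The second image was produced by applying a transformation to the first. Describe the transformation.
This is the original image heavily oversaturated.

All colors are more vivid — a global saturation change.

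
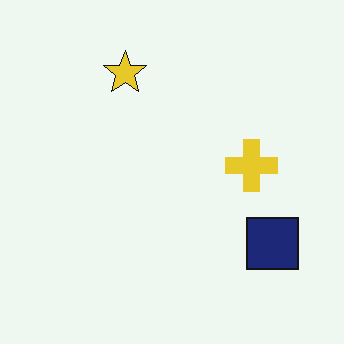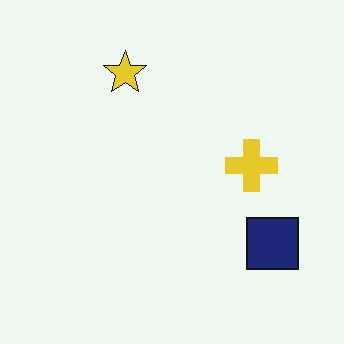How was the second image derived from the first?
The image was JPEG-compressed with visible artifacts.

Blocky 8×8 compression artifacts appear around shape edges and the flat background shows ringing — characteristic JPEG degradation.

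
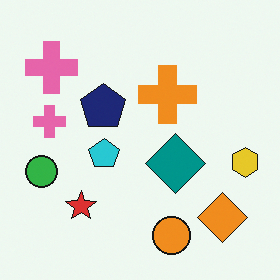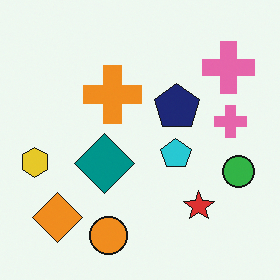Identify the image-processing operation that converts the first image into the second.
It was flipped horizontally (left ↔ right).

The yellow hexagon is in the right of the first image and the left of the second — shapes on opposite sides of the vertical midline have swapped in a mirror flip.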